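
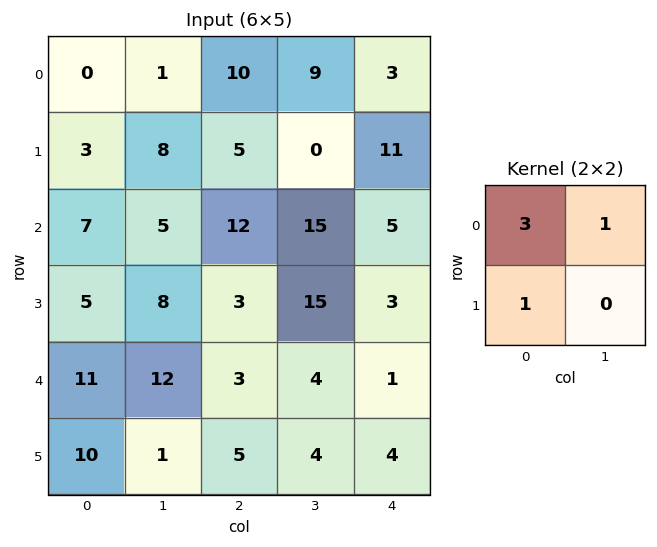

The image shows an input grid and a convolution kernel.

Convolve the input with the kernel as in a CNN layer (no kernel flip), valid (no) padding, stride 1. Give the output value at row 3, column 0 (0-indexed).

The receptive field on the input at this output position is [5 8 / 11 12]. Elementwise product with the kernel and sum: 5·3 + 8·1 + 11·1.

34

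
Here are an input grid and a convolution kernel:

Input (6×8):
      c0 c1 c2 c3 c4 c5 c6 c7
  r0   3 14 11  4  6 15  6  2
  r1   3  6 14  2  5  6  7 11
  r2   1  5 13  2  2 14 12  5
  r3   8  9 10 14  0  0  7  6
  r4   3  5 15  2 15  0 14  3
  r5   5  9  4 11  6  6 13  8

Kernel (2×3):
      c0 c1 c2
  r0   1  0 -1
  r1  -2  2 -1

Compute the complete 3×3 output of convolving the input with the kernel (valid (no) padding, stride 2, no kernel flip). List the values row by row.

Output[0,0]: The receptive field on the input at this output position is [3 14 11 / 3 6 14]. Elementwise product with the kernel and sum: 3·1 + 11·-1 + 3·-2 + 6·2 + 14·-1.
Output[0,1]: The receptive field on the input at this output position is [11 4 6 / 14 2 5]. Elementwise product with the kernel and sum: 11·1 + 6·-1 + 14·-2 + 2·2 + 5·-1.

-16 -24 -5
-20 19 -17
-8 8 -12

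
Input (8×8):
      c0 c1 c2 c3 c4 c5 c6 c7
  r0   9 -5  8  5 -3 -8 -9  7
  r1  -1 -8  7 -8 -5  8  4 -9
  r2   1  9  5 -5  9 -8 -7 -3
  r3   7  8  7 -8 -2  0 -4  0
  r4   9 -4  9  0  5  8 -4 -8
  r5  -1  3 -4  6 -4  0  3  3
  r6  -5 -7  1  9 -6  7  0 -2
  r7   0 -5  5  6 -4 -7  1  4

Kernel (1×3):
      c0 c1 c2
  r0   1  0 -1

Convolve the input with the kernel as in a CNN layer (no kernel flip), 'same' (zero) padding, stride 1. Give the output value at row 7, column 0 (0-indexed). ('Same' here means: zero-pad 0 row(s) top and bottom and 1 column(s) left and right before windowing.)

The receptive field on the zero-padded input at this output position is [0 0 -5]. Elementwise product with the kernel and sum: 0·1 + -5·-1.

5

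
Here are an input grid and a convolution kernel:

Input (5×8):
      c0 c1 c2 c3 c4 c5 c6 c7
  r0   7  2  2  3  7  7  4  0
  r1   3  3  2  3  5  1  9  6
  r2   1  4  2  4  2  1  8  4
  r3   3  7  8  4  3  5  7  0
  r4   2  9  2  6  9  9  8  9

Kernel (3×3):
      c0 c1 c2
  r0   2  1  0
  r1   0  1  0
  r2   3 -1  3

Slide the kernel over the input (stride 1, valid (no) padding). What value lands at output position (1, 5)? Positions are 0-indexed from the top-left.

27

The receptive field on the input at this output position is [1 9 6 / 1 8 4 / 5 7 0]. Elementwise product with the kernel and sum: 1·2 + 9·1 + 8·1 + 5·3 + 7·-1 + 0·3.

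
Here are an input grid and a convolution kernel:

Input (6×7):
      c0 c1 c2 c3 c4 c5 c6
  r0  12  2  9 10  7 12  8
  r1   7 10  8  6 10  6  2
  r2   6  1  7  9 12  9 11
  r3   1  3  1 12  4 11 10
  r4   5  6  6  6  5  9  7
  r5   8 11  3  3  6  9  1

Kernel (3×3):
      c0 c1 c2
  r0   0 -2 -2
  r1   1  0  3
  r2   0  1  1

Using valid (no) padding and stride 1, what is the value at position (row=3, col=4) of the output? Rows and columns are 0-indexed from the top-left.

The receptive field on the input at this output position is [4 11 10 / 5 9 7 / 6 9 1]. Elementwise product with the kernel and sum: 11·-2 + 10·-2 + 5·1 + 7·3 + 9·1 + 1·1.

-6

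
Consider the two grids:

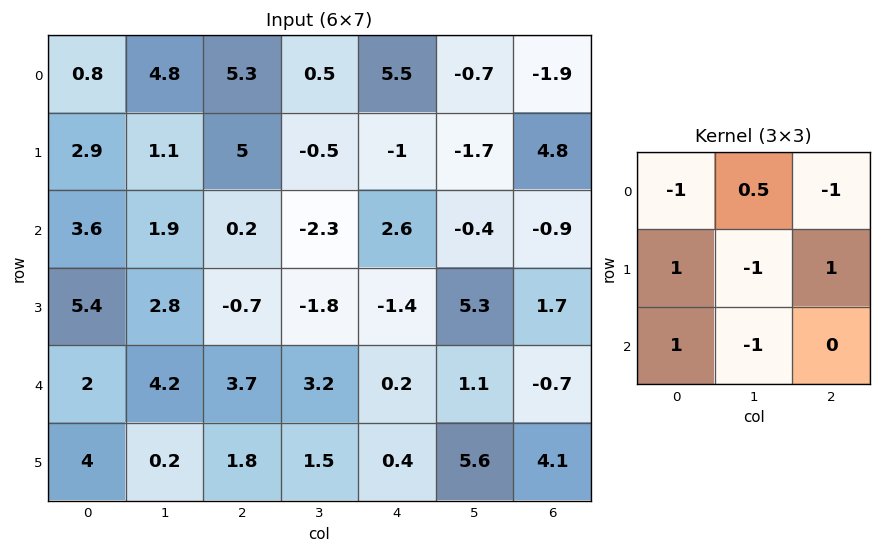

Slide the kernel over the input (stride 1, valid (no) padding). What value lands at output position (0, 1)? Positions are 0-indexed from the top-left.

-5.35

The receptive field on the input at this output position is [4.8 5.3 0.5 / 1.1 5 -0.5 / 1.9 0.2 -2.3]. Elementwise product with the kernel and sum: 4.8·-1 + 5.3·0.5 + 0.5·-1 + 1.1·1 + 5·-1 + -0.5·1 + 1.9·1 + 0.2·-1.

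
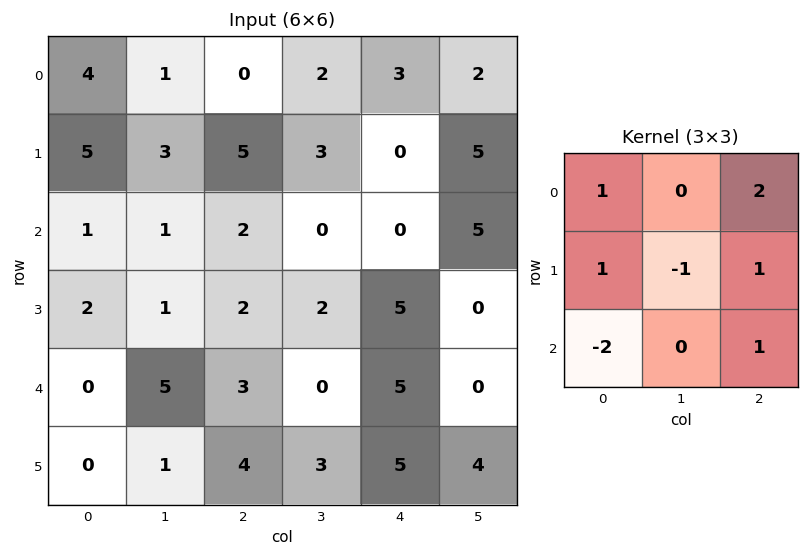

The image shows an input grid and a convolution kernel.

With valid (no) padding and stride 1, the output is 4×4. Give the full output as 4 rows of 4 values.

Output[0,0]: The receptive field on the input at this output position is [4 1 0 / 5 3 5 / 1 1 2]. Elementwise product with the kernel and sum: 4·1 + 0·2 + 5·1 + 3·-1 + 5·1 + 1·-2 + 2·1.
Output[0,1]: The receptive field on the input at this output position is [1 0 2 / 3 5 3 / 1 2 0]. Elementwise product with the kernel and sum: 1·1 + 2·2 + 3·1 + 5·-1 + 3·1 + 1·-2 + 0·1.

11 4 4 19
15 8 8 14
11 -8 6 7
8 8 17 -5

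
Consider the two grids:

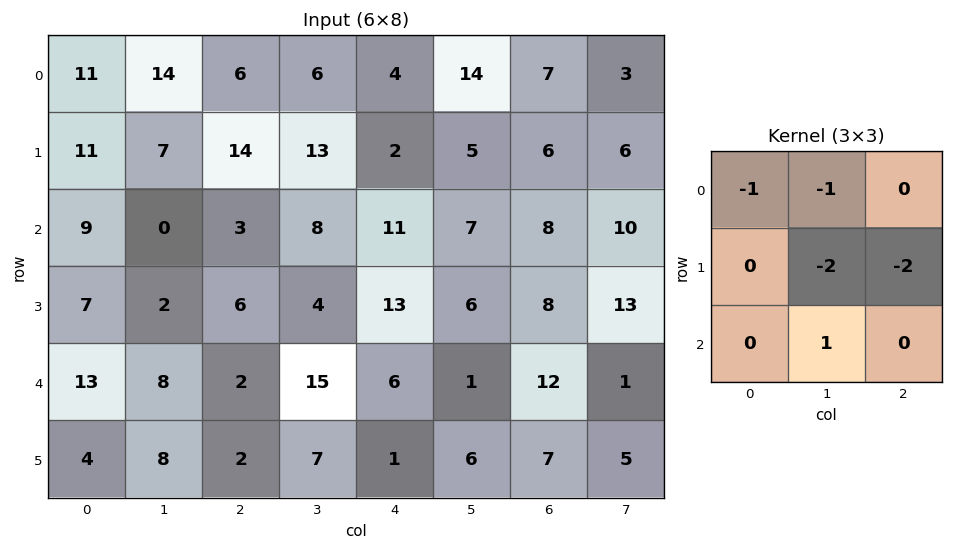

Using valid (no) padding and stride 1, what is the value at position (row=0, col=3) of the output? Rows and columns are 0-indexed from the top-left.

The receptive field on the input at this output position is [6 4 14 / 13 2 5 / 8 11 7]. Elementwise product with the kernel and sum: 6·-1 + 4·-1 + 2·-2 + 5·-2 + 11·1.

-13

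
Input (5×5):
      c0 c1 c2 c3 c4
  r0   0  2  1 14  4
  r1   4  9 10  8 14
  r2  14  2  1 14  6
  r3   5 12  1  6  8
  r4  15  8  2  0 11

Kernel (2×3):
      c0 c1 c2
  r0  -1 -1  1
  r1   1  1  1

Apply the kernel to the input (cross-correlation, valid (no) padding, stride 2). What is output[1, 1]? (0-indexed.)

The receptive field on the input at this output position is [1 14 6 / 1 6 8]. Elementwise product with the kernel and sum: 1·-1 + 14·-1 + 6·1 + 1·1 + 6·1 + 8·1.

6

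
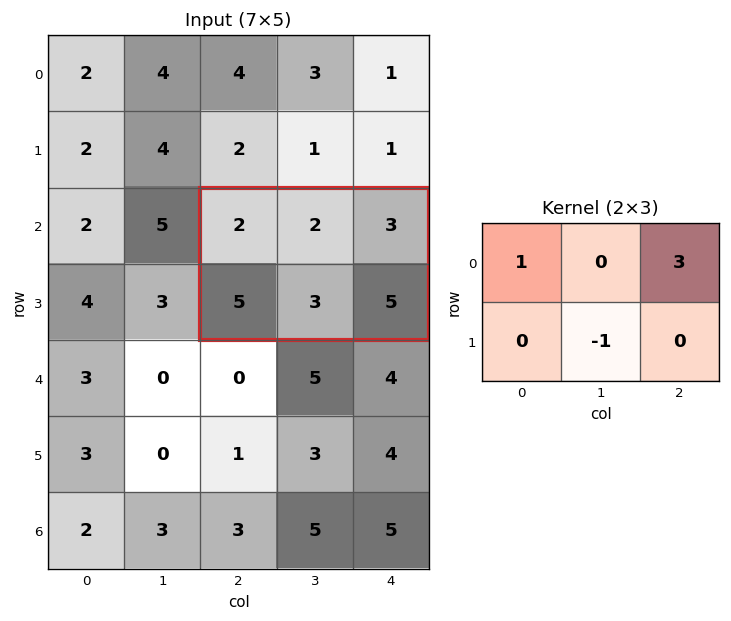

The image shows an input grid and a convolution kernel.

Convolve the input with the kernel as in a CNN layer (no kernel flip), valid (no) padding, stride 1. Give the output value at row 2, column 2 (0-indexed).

8

The receptive field on the input at this output position is [2 2 3 / 5 3 5]. Elementwise product with the kernel and sum: 2·1 + 3·3 + 3·-1.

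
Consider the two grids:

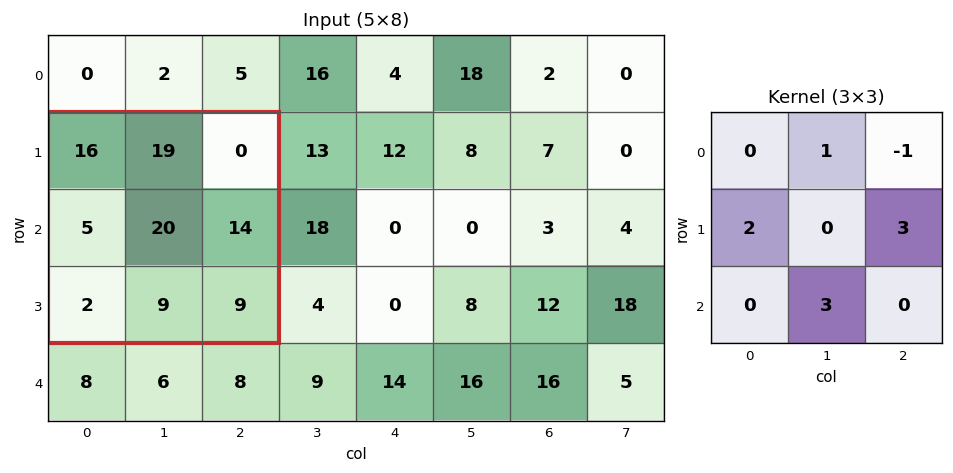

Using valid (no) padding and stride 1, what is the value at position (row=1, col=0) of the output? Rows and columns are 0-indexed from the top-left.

The receptive field on the input at this output position is [16 19 0 / 5 20 14 / 2 9 9]. Elementwise product with the kernel and sum: 19·1 + 0·-1 + 5·2 + 14·3 + 9·3.

98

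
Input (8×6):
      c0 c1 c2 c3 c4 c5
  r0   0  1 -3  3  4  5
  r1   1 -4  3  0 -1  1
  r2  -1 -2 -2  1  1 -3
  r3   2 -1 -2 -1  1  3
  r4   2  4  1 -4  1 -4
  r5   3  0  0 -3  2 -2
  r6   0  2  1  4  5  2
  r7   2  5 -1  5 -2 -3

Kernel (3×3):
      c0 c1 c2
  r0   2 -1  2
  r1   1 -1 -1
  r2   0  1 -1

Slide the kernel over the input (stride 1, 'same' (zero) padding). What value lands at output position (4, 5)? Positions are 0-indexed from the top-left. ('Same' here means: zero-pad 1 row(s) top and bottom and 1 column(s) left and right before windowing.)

2

The receptive field on the zero-padded input at this output position is [1 3 0 / 1 -4 0 / 2 -2 0]. Elementwise product with the kernel and sum: 1·2 + 3·-1 + 0·2 + 1·1 + -4·-1 + 0·-1 + -2·1 + 0·-1.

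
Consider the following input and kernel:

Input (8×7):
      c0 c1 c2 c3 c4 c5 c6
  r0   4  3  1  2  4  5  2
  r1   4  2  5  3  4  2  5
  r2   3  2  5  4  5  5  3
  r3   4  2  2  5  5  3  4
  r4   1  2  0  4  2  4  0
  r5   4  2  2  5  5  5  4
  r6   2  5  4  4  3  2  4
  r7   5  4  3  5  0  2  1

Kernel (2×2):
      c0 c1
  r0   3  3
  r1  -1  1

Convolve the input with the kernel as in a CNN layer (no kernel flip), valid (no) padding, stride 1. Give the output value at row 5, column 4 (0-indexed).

29

The receptive field on the input at this output position is [5 5 / 3 2]. Elementwise product with the kernel and sum: 5·3 + 5·3 + 3·-1 + 2·1.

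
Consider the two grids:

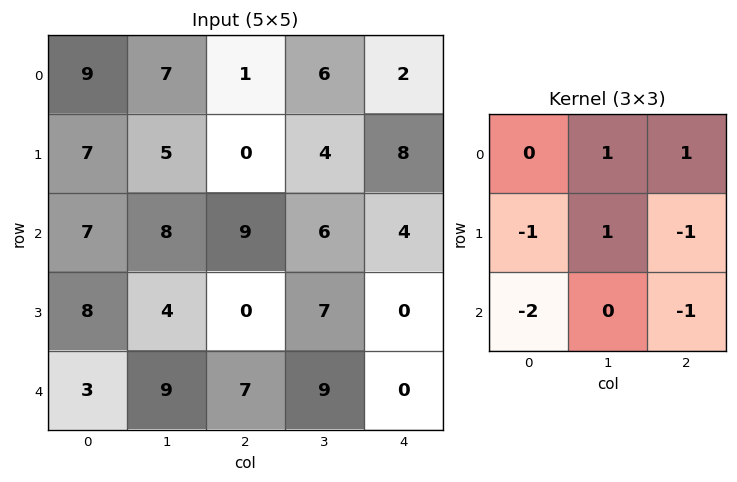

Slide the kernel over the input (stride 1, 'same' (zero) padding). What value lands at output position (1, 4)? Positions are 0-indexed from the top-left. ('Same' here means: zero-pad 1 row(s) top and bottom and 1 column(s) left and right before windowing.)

The receptive field on the zero-padded input at this output position is [6 2 0 / 4 8 0 / 6 4 0]. Elementwise product with the kernel and sum: 2·1 + 0·1 + 4·-1 + 8·1 + 0·-1 + 6·-2 + 0·-1.

-6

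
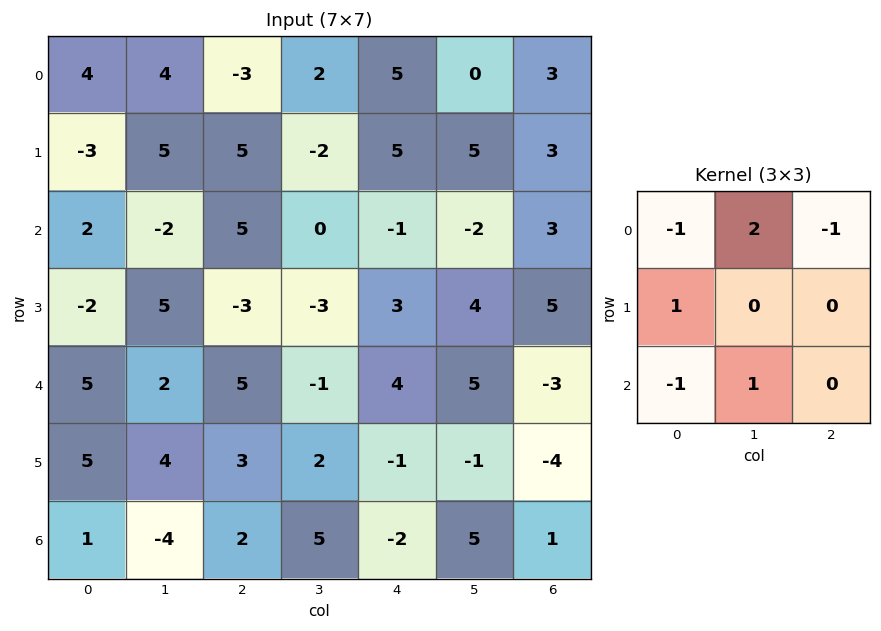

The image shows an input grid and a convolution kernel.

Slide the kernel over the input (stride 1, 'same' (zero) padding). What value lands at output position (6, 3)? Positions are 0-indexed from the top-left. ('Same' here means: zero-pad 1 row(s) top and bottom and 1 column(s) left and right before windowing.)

4

The receptive field on the zero-padded input at this output position is [3 2 -1 / 2 5 -2 / 0 0 0]. Elementwise product with the kernel and sum: 3·-1 + 2·2 + -1·-1 + 2·1 + 0·-1 + 0·1.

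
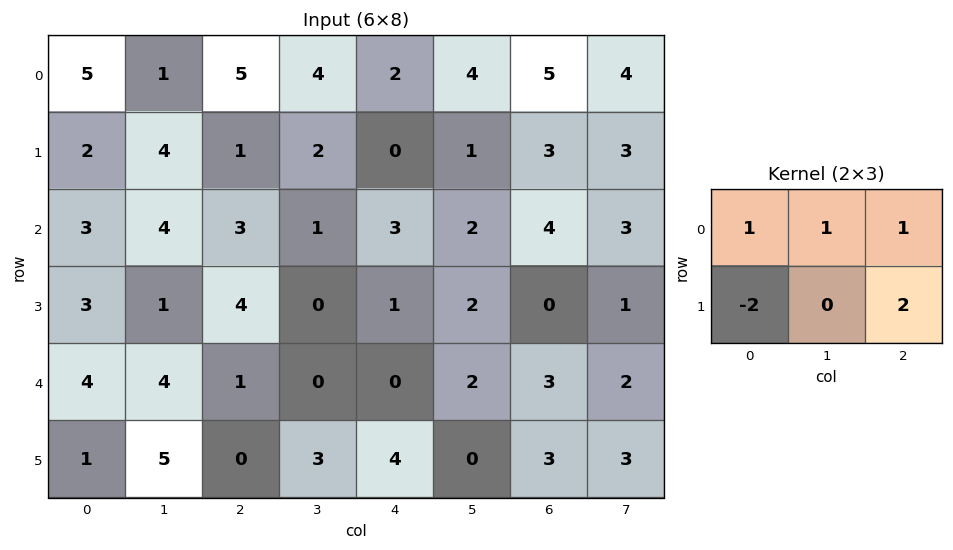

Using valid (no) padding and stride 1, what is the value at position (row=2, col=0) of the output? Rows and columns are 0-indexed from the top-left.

The receptive field on the input at this output position is [3 4 3 / 3 1 4]. Elementwise product with the kernel and sum: 3·1 + 4·1 + 3·1 + 3·-2 + 4·2.

12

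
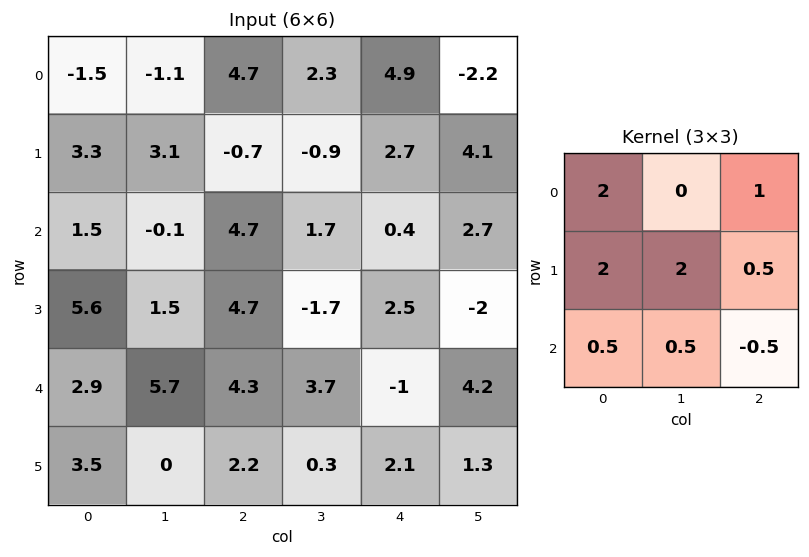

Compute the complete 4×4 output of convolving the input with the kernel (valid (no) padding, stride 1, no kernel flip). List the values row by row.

12.5 5.9 15.45 7.75
12.25 19.3 14.55 9.25
26.4 16.2 21.55 5.95
35.9 24.1 27.6 2.65

Output[0,0]: The receptive field on the input at this output position is [-1.5 -1.1 4.7 / 3.3 3.1 -0.7 / 1.5 -0.1 4.7]. Elementwise product with the kernel and sum: -1.5·2 + 4.7·1 + 3.3·2 + 3.1·2 + -0.7·0.5 + 1.5·0.5 + -0.1·0.5 + 4.7·-0.5.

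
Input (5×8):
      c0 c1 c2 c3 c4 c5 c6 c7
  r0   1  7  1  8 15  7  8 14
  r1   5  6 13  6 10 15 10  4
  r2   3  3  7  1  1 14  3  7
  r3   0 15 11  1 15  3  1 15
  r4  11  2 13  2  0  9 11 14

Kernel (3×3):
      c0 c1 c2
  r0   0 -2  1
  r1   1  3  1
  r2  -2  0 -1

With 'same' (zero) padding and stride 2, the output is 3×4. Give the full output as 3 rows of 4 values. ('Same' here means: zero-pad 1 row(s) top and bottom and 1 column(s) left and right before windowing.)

Output[0,0]: The receptive field on the zero-padded input at this output position is [0 0 0 / 0 1 7 / 0 5 6]. Elementwise product with the kernel and sum: 0·-2 + 0·1 + 0·1 + 1·3 + 7·1 + 0·-2 + 6·-1.

4 0 33 11
-7 -26 8 -7
50 22 -16 69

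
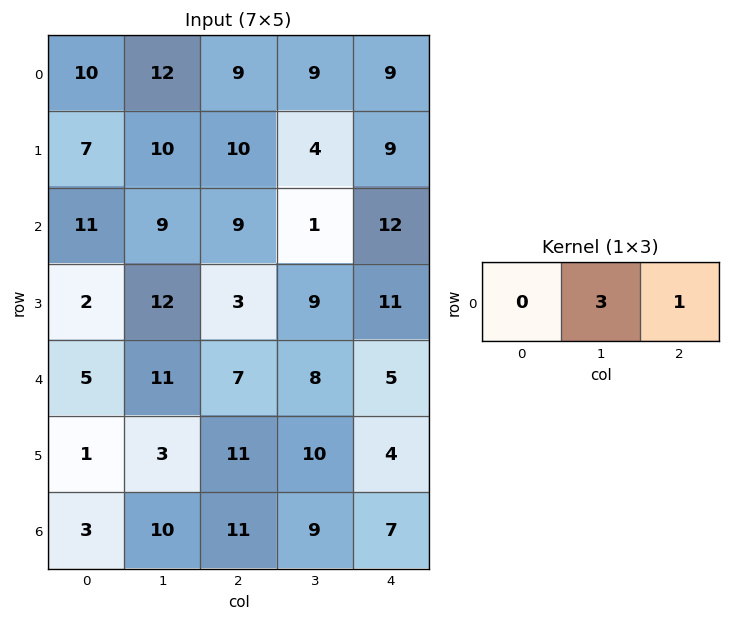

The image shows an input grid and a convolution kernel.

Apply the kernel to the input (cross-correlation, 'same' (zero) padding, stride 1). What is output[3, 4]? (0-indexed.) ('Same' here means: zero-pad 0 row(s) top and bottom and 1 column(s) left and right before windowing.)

33

The receptive field on the zero-padded input at this output position is [9 11 0]. Elementwise product with the kernel and sum: 11·3 + 0·1.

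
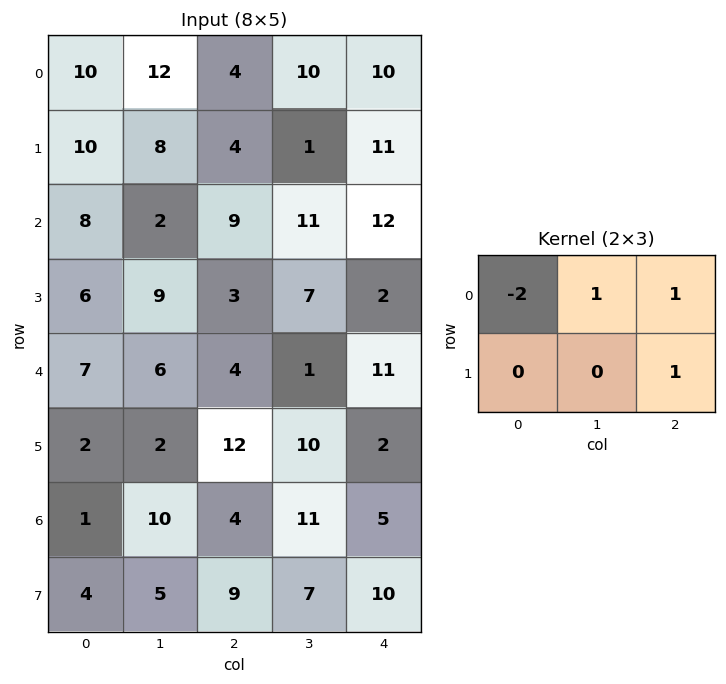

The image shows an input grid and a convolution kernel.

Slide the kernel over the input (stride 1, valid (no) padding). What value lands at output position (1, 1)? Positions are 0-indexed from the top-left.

0

The receptive field on the input at this output position is [8 4 1 / 2 9 11]. Elementwise product with the kernel and sum: 8·-2 + 4·1 + 1·1 + 11·1.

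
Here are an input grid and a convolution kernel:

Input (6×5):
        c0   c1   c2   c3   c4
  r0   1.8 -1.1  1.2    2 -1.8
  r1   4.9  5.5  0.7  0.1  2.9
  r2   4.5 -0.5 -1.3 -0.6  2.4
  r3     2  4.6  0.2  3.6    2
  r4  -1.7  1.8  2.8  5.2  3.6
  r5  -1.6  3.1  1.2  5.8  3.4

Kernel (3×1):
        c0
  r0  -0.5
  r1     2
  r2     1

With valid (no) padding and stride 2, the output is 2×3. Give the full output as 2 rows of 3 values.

13.4 -0.5 9.1
0.05 3.85 6.4

Output[0,0]: The receptive field on the input at this output position is [1.8 / 4.9 / 4.5]. Elementwise product with the kernel and sum: 1.8·-0.5 + 4.9·2 + 4.5·1.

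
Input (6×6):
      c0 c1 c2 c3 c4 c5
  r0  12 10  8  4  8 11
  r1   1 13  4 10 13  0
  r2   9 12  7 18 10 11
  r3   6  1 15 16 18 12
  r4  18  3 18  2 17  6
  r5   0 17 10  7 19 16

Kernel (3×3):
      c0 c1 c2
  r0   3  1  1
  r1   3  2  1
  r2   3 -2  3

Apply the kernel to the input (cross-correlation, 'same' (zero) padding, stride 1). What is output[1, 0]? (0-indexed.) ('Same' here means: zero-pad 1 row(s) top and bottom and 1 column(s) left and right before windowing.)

The receptive field on the zero-padded input at this output position is [0 12 10 / 0 1 13 / 0 9 12]. Elementwise product with the kernel and sum: 0·3 + 12·1 + 10·1 + 0·3 + 1·2 + 13·1 + 0·3 + 9·-2 + 12·3.

55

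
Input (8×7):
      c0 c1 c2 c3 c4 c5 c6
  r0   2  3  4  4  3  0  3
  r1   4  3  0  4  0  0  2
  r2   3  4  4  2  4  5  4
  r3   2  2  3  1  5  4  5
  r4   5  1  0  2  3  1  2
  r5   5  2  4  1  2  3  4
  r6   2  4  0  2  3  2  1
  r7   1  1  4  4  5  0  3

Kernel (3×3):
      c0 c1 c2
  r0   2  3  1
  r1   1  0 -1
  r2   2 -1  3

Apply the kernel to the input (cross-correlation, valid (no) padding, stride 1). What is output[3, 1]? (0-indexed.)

16

The receptive field on the input at this output position is [2 3 1 / 1 0 2 / 2 4 1]. Elementwise product with the kernel and sum: 2·2 + 3·3 + 1·1 + 1·1 + 2·-1 + 2·2 + 4·-1 + 1·3.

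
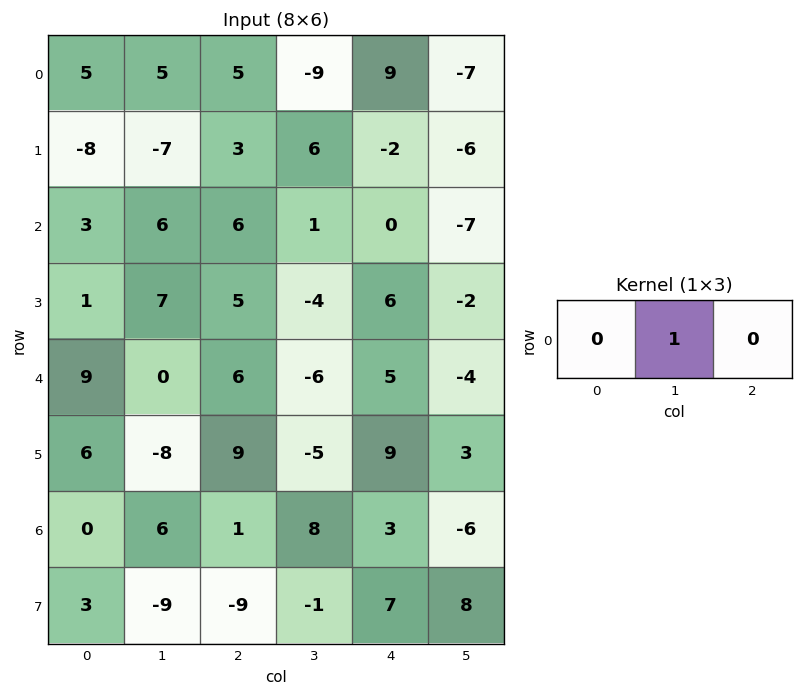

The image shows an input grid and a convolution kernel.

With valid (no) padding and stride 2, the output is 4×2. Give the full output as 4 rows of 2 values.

Output[0,0]: The receptive field on the input at this output position is [5 5 5]. Elementwise product with the kernel and sum: 5·1.

5 -9
6 1
0 -6
6 8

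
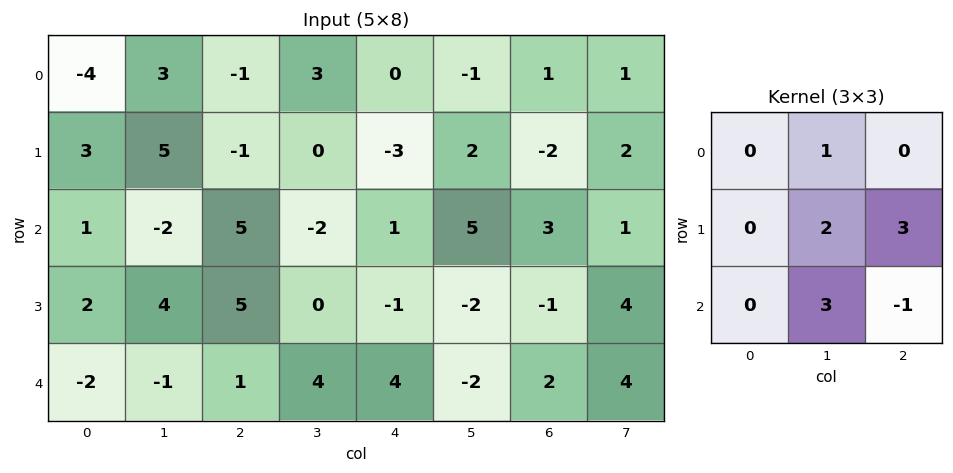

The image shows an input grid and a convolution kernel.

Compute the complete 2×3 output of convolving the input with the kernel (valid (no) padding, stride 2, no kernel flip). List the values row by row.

Output[0,0]: The receptive field on the input at this output position is [-4 3 -1 / 3 5 -1 / 1 -2 5]. Elementwise product with the kernel and sum: 3·1 + 5·2 + -1·3 + -2·3 + 5·-1.

-1 -13 9
17 3 -10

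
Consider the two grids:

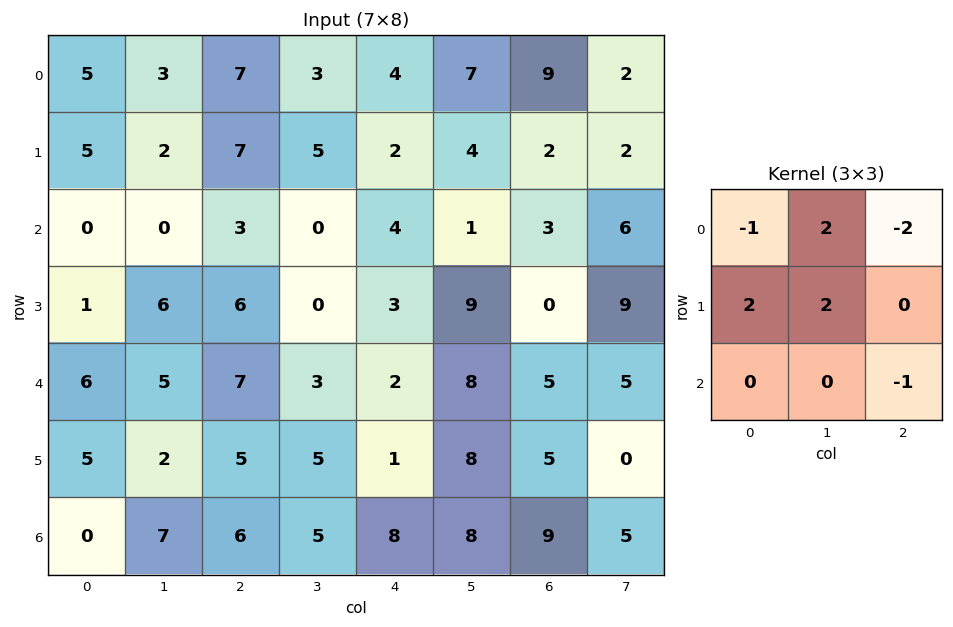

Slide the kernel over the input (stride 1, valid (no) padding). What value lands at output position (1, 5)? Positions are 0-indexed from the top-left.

The receptive field on the input at this output position is [4 2 2 / 1 3 6 / 9 0 9]. Elementwise product with the kernel and sum: 4·-1 + 2·2 + 2·-2 + 1·2 + 3·2 + 9·-1.

-5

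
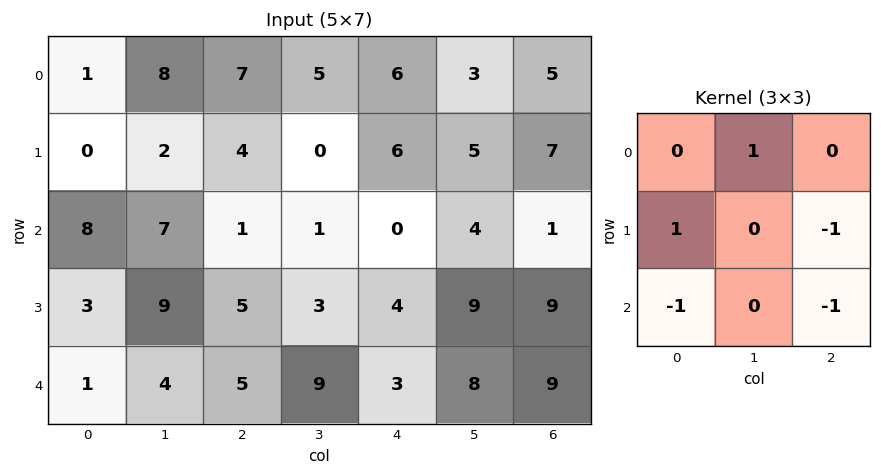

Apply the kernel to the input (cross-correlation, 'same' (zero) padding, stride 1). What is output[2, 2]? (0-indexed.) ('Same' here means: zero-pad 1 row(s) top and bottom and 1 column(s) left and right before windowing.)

-2

The receptive field on the zero-padded input at this output position is [2 4 0 / 7 1 1 / 9 5 3]. Elementwise product with the kernel and sum: 4·1 + 7·1 + 1·-1 + 9·-1 + 3·-1.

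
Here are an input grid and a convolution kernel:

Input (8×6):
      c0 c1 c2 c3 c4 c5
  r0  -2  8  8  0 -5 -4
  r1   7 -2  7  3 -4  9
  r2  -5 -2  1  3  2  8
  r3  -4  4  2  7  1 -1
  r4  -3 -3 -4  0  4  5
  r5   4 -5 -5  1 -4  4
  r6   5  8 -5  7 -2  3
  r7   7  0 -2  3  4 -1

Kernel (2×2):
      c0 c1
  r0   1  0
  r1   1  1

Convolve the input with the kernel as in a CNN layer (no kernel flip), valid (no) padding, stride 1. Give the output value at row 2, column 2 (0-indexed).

The receptive field on the input at this output position is [1 3 / 2 7]. Elementwise product with the kernel and sum: 1·1 + 2·1 + 7·1.

10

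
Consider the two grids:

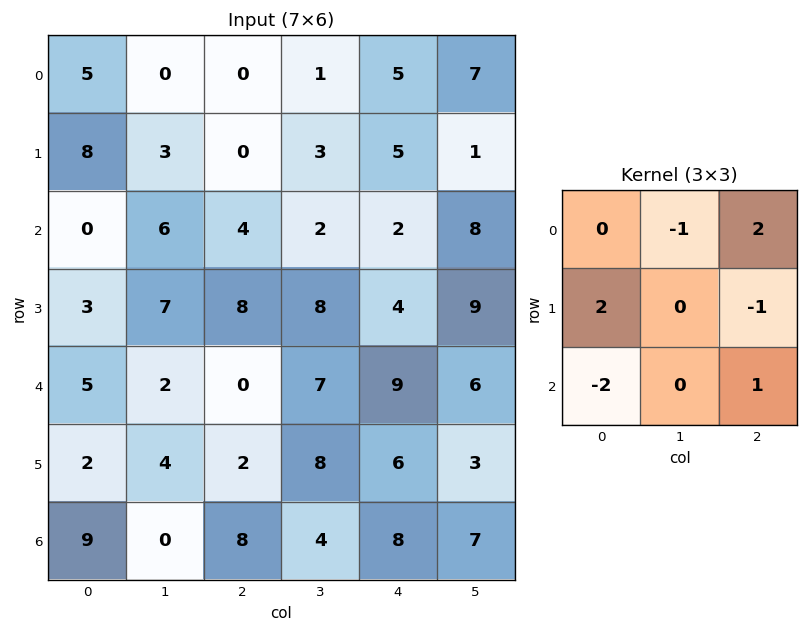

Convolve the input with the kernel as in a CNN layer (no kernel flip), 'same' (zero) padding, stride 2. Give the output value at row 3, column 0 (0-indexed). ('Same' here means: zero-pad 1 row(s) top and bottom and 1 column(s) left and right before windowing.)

The receptive field on the zero-padded input at this output position is [0 2 4 / 0 9 0 / 0 0 0]. Elementwise product with the kernel and sum: 2·-1 + 4·2 + 0·2 + 0·-1 + 0·-2 + 0·1.

6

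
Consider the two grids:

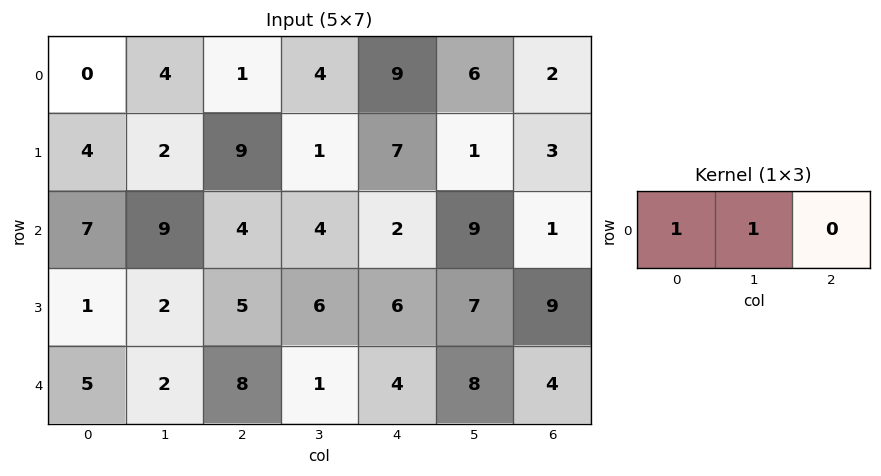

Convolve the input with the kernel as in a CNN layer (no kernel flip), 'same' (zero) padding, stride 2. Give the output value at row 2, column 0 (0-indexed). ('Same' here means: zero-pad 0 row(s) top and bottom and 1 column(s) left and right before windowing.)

The receptive field on the zero-padded input at this output position is [0 5 2]. Elementwise product with the kernel and sum: 0·1 + 5·1.

5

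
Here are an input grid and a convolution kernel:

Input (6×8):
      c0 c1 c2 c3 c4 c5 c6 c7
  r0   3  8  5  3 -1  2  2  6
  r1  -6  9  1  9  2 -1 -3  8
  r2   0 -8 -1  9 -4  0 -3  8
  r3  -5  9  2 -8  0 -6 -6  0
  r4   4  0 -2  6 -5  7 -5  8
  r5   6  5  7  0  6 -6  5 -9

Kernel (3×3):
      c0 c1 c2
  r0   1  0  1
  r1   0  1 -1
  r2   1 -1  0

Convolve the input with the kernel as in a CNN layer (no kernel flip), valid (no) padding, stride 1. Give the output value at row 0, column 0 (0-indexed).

24

The receptive field on the input at this output position is [3 8 5 / -6 9 1 / 0 -8 -1]. Elementwise product with the kernel and sum: 3·1 + 5·1 + 9·1 + 1·-1 + 0·1 + -8·-1.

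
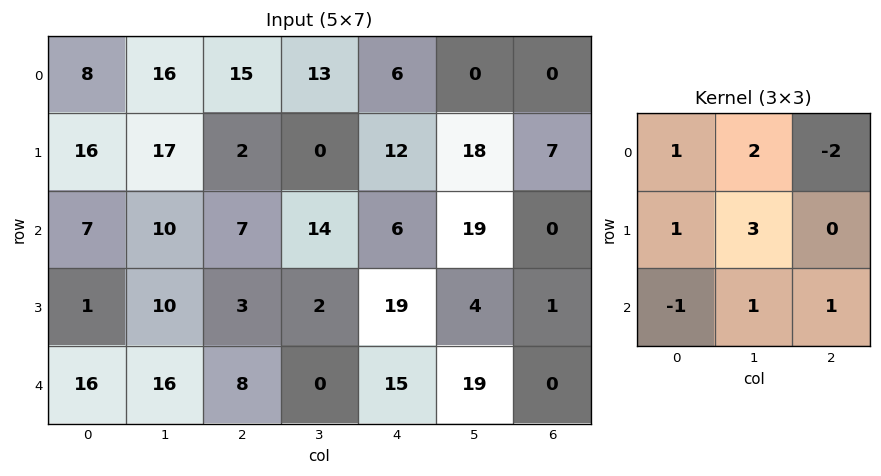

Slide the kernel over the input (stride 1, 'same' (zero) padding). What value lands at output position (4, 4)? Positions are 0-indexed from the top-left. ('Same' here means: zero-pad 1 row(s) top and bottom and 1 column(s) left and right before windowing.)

The receptive field on the zero-padded input at this output position is [2 19 4 / 0 15 19 / 0 0 0]. Elementwise product with the kernel and sum: 2·1 + 19·2 + 4·-2 + 0·1 + 15·3 + 0·-1 + 0·1 + 0·1.

77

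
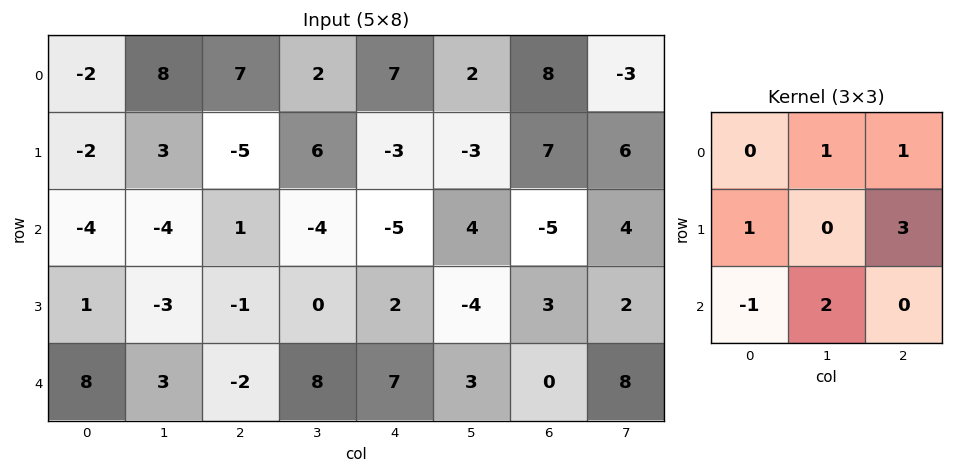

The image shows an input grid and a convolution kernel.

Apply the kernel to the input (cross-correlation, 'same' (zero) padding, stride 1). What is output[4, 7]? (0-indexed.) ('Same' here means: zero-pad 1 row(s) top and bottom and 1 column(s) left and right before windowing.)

2

The receptive field on the zero-padded input at this output position is [3 2 0 / 0 8 0 / 0 0 0]. Elementwise product with the kernel and sum: 2·1 + 0·1 + 0·1 + 0·3 + 0·-1 + 0·2.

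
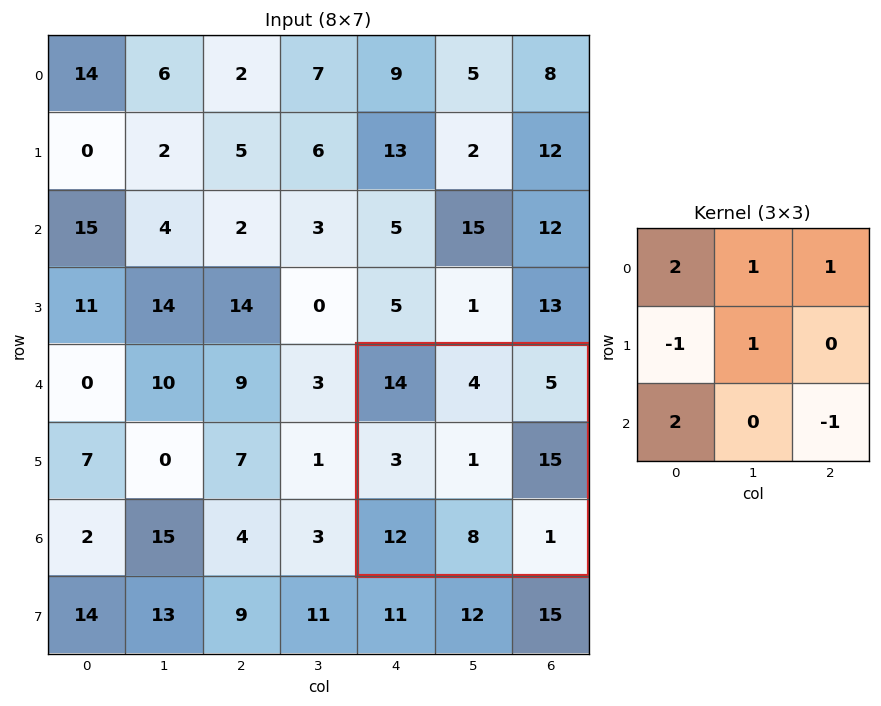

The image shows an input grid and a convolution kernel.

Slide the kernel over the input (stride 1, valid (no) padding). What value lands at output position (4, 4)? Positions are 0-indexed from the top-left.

58

The receptive field on the input at this output position is [14 4 5 / 3 1 15 / 12 8 1]. Elementwise product with the kernel and sum: 14·2 + 4·1 + 5·1 + 3·-1 + 1·1 + 12·2 + 1·-1.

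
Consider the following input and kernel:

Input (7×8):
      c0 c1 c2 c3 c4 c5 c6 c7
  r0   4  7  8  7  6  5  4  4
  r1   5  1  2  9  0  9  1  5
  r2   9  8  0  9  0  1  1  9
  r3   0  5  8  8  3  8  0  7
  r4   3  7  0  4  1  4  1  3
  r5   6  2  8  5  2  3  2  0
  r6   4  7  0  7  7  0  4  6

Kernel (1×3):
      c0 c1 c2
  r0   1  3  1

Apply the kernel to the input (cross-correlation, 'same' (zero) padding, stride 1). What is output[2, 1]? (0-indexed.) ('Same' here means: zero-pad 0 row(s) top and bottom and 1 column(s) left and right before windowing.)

33

The receptive field on the zero-padded input at this output position is [9 8 0]. Elementwise product with the kernel and sum: 9·1 + 8·3 + 0·1.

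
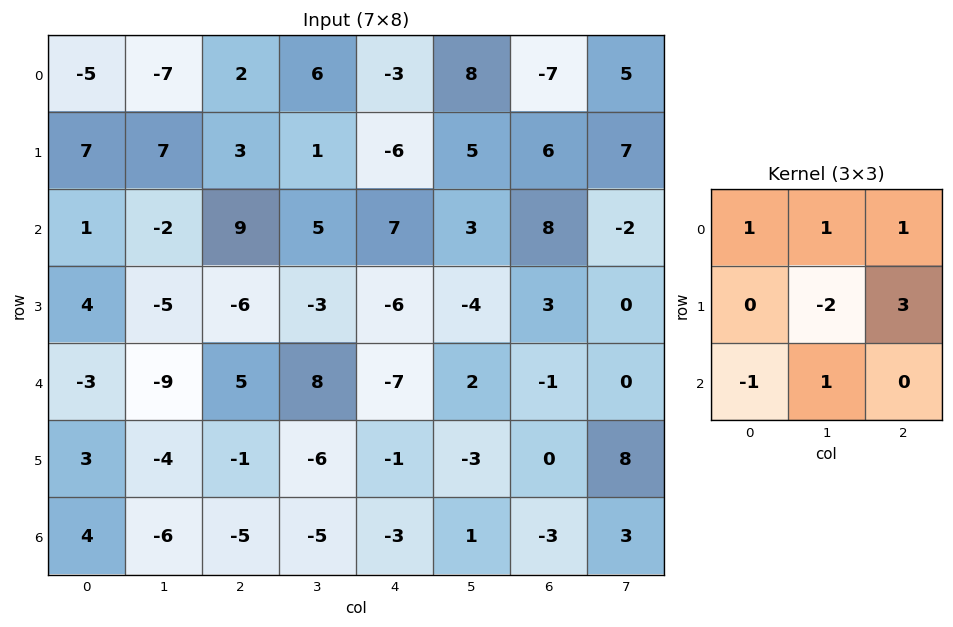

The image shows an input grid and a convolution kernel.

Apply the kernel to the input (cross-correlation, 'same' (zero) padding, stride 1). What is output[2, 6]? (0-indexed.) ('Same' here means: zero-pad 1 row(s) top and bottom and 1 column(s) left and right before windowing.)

The receptive field on the zero-padded input at this output position is [5 6 7 / 3 8 -2 / -4 3 0]. Elementwise product with the kernel and sum: 5·1 + 6·1 + 7·1 + 8·-2 + -2·3 + -4·-1 + 3·1.

3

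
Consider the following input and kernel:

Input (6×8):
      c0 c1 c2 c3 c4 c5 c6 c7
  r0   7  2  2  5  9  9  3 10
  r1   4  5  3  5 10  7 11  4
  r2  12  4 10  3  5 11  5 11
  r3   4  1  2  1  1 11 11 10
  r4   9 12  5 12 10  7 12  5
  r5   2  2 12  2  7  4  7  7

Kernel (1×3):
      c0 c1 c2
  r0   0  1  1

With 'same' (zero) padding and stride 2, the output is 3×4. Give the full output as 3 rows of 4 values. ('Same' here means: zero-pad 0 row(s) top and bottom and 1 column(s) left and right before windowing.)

9 7 18 13
16 13 16 16
21 17 17 17

Output[0,0]: The receptive field on the zero-padded input at this output position is [0 7 2]. Elementwise product with the kernel and sum: 7·1 + 2·1.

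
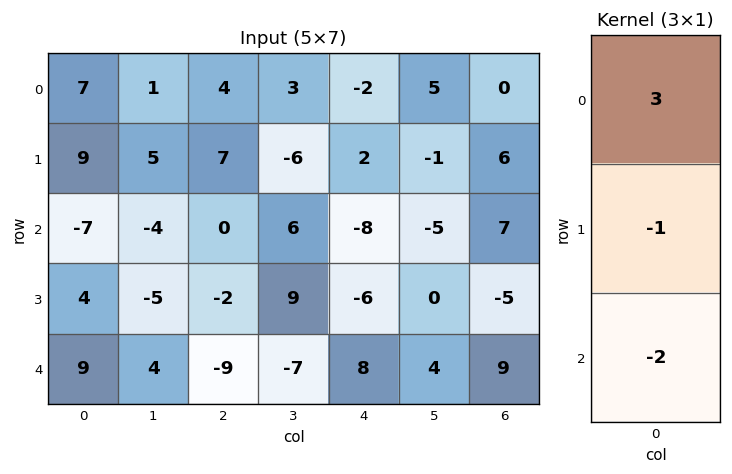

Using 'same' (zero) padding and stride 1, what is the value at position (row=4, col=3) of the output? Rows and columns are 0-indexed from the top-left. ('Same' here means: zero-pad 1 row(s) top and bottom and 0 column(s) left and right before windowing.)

The receptive field on the zero-padded input at this output position is [9 / -7 / 0]. Elementwise product with the kernel and sum: 9·3 + -7·-1 + 0·-2.

34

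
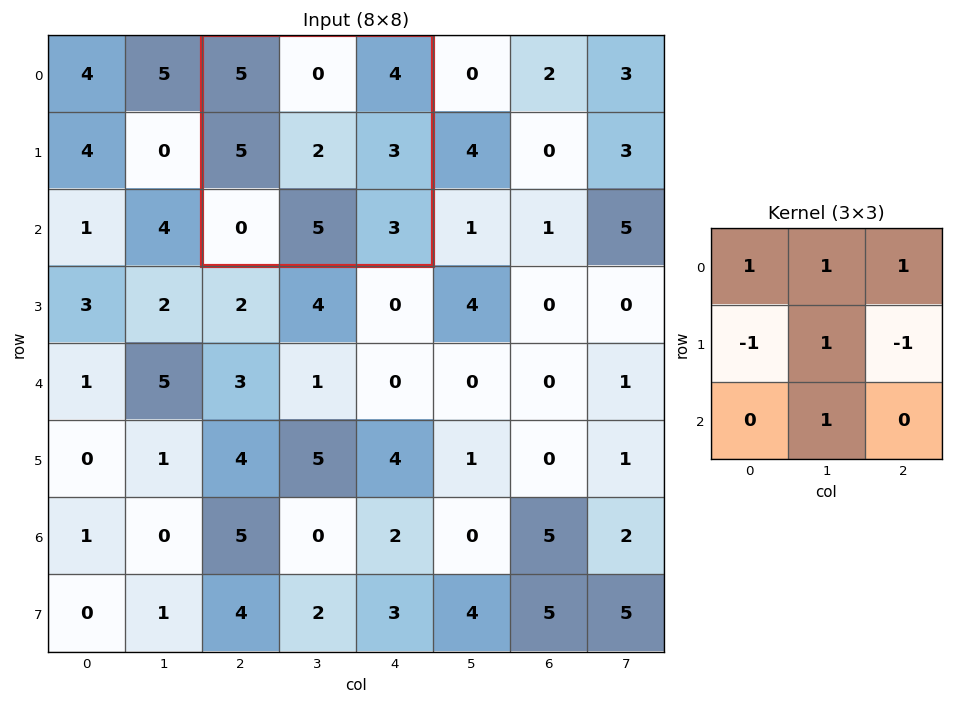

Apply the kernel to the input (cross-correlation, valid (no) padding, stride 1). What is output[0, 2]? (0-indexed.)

The receptive field on the input at this output position is [5 0 4 / 5 2 3 / 0 5 3]. Elementwise product with the kernel and sum: 5·1 + 0·1 + 4·1 + 5·-1 + 2·1 + 3·-1 + 5·1.

8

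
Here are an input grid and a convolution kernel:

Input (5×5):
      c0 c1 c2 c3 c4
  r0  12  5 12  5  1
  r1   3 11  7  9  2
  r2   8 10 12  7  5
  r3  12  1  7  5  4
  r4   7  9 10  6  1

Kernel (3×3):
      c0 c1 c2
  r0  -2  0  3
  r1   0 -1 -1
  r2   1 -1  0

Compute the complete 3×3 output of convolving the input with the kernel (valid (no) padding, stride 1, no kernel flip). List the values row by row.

-8 -13 -27
4 -20 -18
10 -12 -14

Output[0,0]: The receptive field on the input at this output position is [12 5 12 / 3 11 7 / 8 10 12]. Elementwise product with the kernel and sum: 12·-2 + 12·3 + 11·-1 + 7·-1 + 8·1 + 10·-1.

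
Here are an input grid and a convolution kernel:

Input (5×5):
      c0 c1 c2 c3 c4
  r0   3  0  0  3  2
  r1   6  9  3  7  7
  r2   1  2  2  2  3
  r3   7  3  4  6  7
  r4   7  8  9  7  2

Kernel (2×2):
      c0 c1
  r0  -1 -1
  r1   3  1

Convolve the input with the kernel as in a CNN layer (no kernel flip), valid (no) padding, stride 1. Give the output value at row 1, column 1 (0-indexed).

-4

The receptive field on the input at this output position is [9 3 / 2 2]. Elementwise product with the kernel and sum: 9·-1 + 3·-1 + 2·3 + 2·1.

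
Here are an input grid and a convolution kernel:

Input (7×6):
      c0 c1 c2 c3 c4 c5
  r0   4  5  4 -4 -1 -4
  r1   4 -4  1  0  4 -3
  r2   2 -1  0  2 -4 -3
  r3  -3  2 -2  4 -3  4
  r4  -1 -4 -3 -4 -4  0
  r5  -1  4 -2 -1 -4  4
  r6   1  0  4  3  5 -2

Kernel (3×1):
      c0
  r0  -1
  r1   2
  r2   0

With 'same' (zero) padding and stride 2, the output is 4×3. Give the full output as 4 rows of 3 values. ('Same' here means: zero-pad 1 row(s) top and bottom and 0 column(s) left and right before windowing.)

Output[0,0]: The receptive field on the zero-padded input at this output position is [0 / 4 / 4]. Elementwise product with the kernel and sum: 0·-1 + 4·2.
Output[0,1]: The receptive field on the zero-padded input at this output position is [0 / 4 / 1]. Elementwise product with the kernel and sum: 0·-1 + 4·2.

8 8 -2
0 -1 -12
1 -4 -5
3 10 14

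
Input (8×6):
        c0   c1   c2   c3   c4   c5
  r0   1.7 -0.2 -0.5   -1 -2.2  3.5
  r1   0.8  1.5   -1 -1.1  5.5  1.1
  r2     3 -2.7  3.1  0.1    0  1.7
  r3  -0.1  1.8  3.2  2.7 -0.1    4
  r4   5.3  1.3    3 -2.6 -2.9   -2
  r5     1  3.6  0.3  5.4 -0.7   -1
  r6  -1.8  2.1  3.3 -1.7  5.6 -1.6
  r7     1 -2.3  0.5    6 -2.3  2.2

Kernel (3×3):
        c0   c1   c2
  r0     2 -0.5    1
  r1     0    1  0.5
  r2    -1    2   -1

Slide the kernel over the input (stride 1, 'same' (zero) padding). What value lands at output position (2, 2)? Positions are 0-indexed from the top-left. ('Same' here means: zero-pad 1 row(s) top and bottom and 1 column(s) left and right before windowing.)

7.45

The receptive field on the zero-padded input at this output position is [1.5 -1 -1.1 / -2.7 3.1 0.1 / 1.8 3.2 2.7]. Elementwise product with the kernel and sum: 1.5·2 + -1·-0.5 + -1.1·1 + 3.1·1 + 0.1·0.5 + 1.8·-1 + 3.2·2 + 2.7·-1.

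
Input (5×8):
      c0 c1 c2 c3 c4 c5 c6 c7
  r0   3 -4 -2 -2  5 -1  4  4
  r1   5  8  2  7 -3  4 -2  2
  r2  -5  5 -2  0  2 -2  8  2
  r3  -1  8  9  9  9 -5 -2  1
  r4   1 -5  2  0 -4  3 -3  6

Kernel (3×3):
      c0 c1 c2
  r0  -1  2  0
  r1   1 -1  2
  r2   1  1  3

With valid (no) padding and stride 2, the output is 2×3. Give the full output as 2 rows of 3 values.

-16 -9 6
26 10 -6

Output[0,0]: The receptive field on the input at this output position is [3 -4 -2 / 5 8 2 / -5 5 -2]. Elementwise product with the kernel and sum: 3·-1 + -4·2 + 5·1 + 8·-1 + 2·2 + -5·1 + 5·1 + -2·3.
Output[0,1]: The receptive field on the input at this output position is [-2 -2 5 / 2 7 -3 / -2 0 2]. Elementwise product with the kernel and sum: -2·-1 + -2·2 + 2·1 + 7·-1 + -3·2 + -2·1 + 0·1 + 2·3.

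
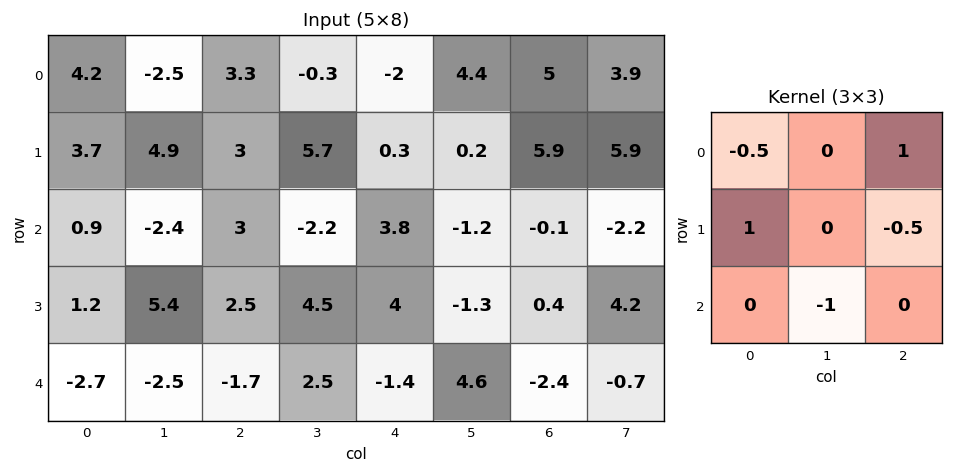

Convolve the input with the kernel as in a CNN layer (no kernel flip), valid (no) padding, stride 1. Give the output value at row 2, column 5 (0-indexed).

The receptive field on the input at this output position is [-1.2 -0.1 -2.2 / -1.3 0.4 4.2 / 4.6 -2.4 -0.7]. Elementwise product with the kernel and sum: -1.2·-0.5 + -2.2·1 + -1.3·1 + 4.2·-0.5 + -2.4·-1.

-2.6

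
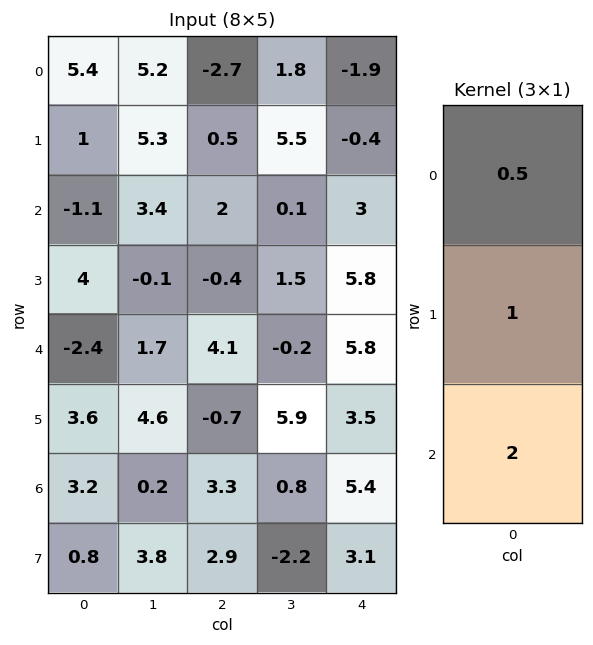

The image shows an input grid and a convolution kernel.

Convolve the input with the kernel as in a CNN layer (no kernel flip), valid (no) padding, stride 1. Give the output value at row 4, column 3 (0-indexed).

7.4

The receptive field on the input at this output position is [-0.2 / 5.9 / 0.8]. Elementwise product with the kernel and sum: -0.2·0.5 + 5.9·1 + 0.8·2.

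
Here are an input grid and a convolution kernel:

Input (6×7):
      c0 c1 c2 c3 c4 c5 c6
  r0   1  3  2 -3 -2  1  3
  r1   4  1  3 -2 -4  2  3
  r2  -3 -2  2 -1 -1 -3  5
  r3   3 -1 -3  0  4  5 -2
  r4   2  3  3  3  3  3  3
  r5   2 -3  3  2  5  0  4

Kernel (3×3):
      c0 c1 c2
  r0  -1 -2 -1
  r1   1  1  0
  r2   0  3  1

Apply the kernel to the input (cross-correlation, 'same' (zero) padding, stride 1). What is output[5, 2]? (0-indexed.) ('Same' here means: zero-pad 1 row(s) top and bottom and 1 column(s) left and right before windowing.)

-12

The receptive field on the zero-padded input at this output position is [3 3 3 / -3 3 2 / 0 0 0]. Elementwise product with the kernel and sum: 3·-1 + 3·-2 + 3·-1 + -3·1 + 3·1 + 0·3 + 0·1.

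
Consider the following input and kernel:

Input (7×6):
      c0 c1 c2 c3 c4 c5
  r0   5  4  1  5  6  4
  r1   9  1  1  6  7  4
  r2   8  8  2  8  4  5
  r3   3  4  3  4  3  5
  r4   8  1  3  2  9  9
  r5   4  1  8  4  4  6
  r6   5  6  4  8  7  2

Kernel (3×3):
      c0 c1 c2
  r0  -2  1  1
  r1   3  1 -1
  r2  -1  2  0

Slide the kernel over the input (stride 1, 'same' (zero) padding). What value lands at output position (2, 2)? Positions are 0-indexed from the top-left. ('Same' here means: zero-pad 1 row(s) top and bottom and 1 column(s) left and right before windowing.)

The receptive field on the zero-padded input at this output position is [1 1 6 / 8 2 8 / 4 3 4]. Elementwise product with the kernel and sum: 1·-2 + 1·1 + 6·1 + 8·3 + 2·1 + 8·-1 + 4·-1 + 3·2.

25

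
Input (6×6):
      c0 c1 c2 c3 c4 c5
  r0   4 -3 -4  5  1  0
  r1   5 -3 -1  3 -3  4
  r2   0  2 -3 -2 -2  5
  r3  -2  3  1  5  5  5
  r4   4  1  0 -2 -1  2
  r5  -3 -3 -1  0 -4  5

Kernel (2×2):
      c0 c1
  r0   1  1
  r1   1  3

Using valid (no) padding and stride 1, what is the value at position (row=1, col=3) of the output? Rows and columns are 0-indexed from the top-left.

The receptive field on the input at this output position is [3 -3 / -2 -2]. Elementwise product with the kernel and sum: 3·1 + -3·1 + -2·1 + -2·3.

-8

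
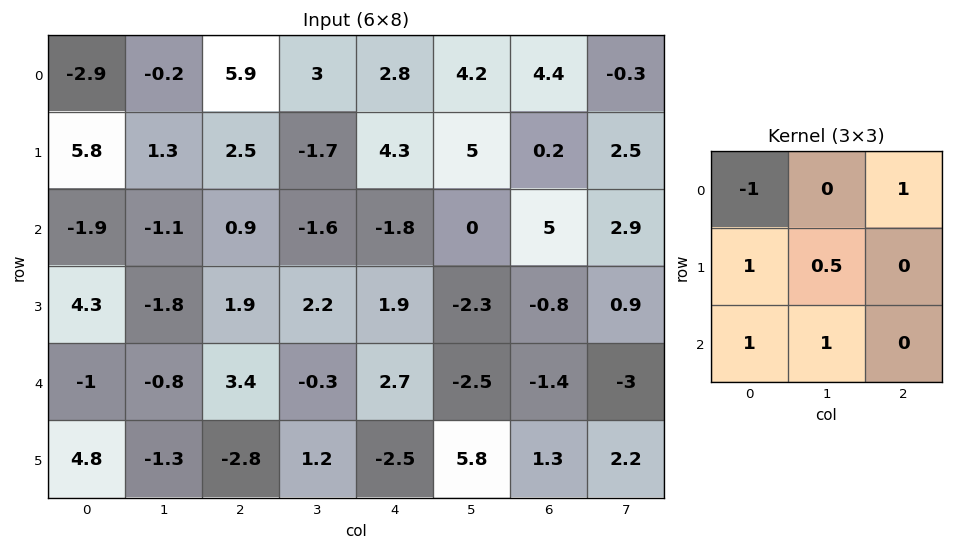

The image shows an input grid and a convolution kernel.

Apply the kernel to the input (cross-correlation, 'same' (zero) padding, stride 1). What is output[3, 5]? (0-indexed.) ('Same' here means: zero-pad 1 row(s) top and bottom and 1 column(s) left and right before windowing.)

7.75

The receptive field on the zero-padded input at this output position is [-1.8 0 5 / 1.9 -2.3 -0.8 / 2.7 -2.5 -1.4]. Elementwise product with the kernel and sum: -1.8·-1 + 5·1 + 1.9·1 + -2.3·0.5 + 2.7·1 + -2.5·1.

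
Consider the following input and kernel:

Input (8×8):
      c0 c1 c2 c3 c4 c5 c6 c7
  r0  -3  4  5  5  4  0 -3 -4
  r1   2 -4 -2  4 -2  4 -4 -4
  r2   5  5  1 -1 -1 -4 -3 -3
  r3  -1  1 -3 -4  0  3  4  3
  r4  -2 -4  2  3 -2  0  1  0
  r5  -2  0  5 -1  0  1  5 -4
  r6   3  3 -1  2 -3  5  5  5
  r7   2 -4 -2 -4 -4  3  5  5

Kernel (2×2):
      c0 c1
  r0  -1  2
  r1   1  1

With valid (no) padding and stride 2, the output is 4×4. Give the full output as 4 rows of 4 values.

Output[0,0]: The receptive field on the input at this output position is [-3 4 / 2 -4]. Elementwise product with the kernel and sum: -3·-1 + 4·2 + 2·1 + -4·1.

9 7 -2 -13
5 -10 -4 4
-8 8 3 0
1 -1 12 15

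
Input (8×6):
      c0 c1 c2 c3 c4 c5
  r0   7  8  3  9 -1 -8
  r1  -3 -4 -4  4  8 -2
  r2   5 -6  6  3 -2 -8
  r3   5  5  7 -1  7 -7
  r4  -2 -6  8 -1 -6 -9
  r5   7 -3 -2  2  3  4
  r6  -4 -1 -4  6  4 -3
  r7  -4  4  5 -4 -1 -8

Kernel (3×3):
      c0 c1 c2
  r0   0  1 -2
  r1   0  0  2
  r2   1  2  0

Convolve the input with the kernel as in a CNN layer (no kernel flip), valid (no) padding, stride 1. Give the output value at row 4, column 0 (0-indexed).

-32

The receptive field on the input at this output position is [-2 -6 8 / 7 -3 -2 / -4 -1 -4]. Elementwise product with the kernel and sum: -6·1 + 8·-2 + -2·2 + -4·1 + -1·2.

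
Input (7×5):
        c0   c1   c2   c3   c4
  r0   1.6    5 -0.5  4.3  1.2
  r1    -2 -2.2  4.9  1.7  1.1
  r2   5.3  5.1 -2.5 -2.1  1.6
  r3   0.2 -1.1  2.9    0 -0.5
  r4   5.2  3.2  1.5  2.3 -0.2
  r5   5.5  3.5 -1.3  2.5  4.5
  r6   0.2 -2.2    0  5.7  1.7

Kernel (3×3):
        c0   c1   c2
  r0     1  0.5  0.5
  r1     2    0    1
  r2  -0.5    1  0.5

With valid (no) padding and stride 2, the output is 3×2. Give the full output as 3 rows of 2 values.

Output[0,0]: The receptive field on the input at this output position is [1.6 5 -0.5 / -2 -2.2 4.9 / 5.3 5.1 -2.5]. Elementwise product with the kernel and sum: 1.6·1 + 5·0.5 + -0.5·0.5 + -2·2 + 4.9·1 + 5.3·-0.5 + 5.1·1 + -2.5·0.5.

5.95 13.1
11.25 4
14.95 11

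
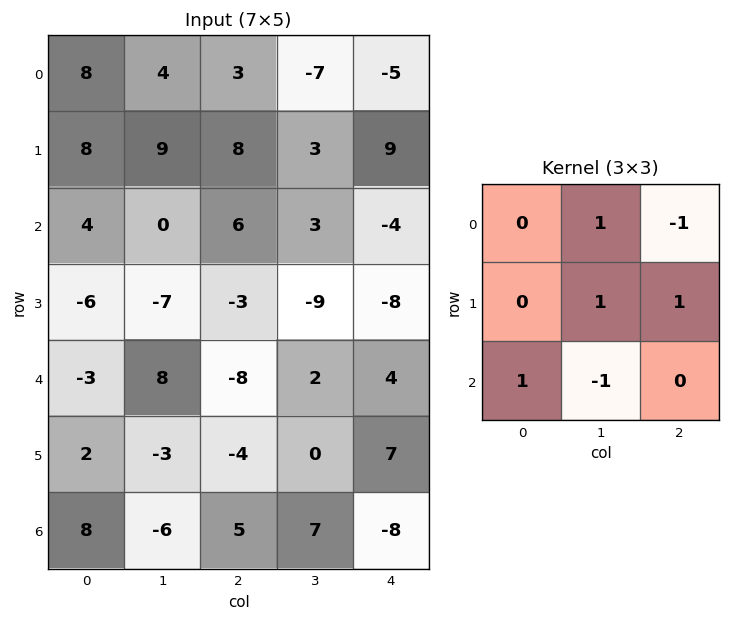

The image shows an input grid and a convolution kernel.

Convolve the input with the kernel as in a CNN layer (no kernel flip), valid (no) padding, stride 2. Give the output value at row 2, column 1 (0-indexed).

The receptive field on the input at this output position is [-8 2 4 / -4 0 7 / 5 7 -8]. Elementwise product with the kernel and sum: 2·1 + 4·-1 + 0·1 + 7·1 + 5·1 + 7·-1.

3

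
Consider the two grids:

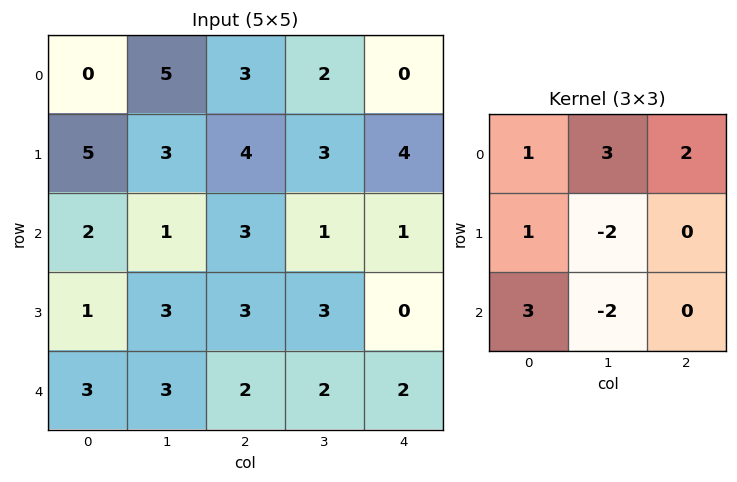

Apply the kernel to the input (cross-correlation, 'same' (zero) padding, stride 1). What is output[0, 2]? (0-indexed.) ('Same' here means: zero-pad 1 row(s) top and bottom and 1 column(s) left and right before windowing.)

The receptive field on the zero-padded input at this output position is [0 0 0 / 5 3 2 / 3 4 3]. Elementwise product with the kernel and sum: 0·1 + 0·3 + 0·2 + 5·1 + 3·-2 + 3·3 + 4·-2.

0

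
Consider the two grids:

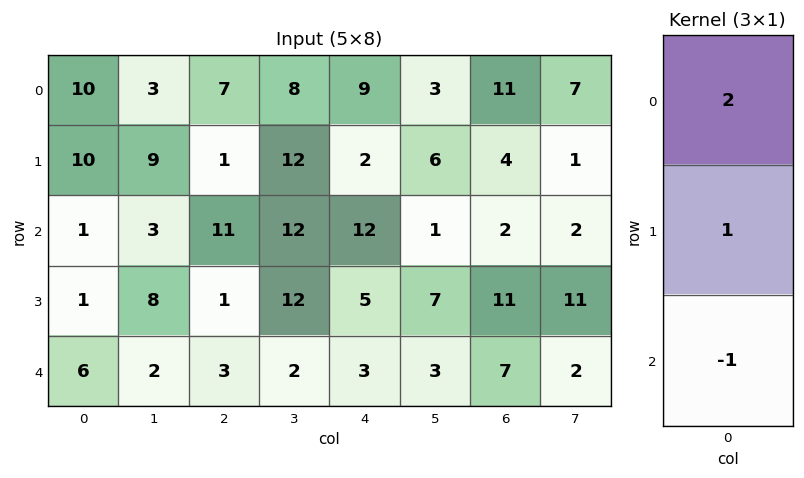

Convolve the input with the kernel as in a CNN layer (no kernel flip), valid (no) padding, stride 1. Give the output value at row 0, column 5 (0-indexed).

11

The receptive field on the input at this output position is [3 / 6 / 1]. Elementwise product with the kernel and sum: 3·2 + 6·1 + 1·-1.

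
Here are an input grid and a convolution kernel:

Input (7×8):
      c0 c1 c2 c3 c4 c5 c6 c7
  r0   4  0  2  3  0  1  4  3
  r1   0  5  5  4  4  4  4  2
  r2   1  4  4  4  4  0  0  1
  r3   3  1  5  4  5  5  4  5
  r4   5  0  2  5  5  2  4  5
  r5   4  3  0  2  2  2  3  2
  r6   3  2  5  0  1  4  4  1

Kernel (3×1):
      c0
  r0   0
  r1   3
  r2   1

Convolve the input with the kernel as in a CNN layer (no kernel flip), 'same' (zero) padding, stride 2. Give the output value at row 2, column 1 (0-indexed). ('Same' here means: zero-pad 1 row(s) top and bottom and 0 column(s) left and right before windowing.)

The receptive field on the zero-padded input at this output position is [5 / 2 / 0]. Elementwise product with the kernel and sum: 2·3 + 0·1.

6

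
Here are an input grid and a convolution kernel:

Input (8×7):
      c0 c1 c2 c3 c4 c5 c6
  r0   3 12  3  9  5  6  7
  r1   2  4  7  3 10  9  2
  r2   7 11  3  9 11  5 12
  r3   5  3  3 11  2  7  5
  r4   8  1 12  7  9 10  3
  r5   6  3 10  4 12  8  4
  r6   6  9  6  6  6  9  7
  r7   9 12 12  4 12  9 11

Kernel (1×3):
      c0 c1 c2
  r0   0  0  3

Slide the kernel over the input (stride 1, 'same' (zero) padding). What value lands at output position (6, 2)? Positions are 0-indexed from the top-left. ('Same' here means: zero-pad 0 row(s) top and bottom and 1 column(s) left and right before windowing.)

The receptive field on the zero-padded input at this output position is [9 6 6]. Elementwise product with the kernel and sum: 6·3.

18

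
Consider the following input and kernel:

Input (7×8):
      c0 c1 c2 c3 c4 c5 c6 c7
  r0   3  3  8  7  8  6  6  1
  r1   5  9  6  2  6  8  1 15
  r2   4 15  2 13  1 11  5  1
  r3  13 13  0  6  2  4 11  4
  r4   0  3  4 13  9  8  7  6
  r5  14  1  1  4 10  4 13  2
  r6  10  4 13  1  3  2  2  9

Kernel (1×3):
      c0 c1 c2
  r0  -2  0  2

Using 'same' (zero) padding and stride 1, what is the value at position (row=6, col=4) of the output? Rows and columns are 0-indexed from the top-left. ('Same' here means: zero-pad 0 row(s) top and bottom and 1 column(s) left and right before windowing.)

The receptive field on the zero-padded input at this output position is [1 3 2]. Elementwise product with the kernel and sum: 1·-2 + 2·2.

2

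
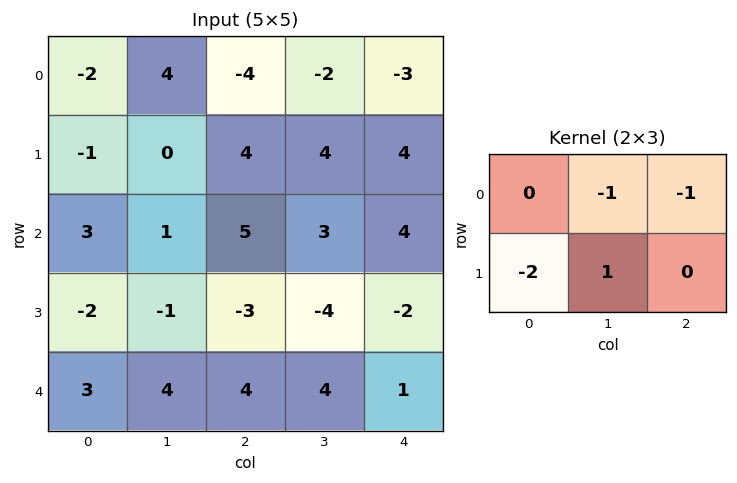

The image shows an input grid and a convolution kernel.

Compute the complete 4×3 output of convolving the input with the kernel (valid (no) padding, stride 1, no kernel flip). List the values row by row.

2 10 1
-9 -5 -15
-3 -9 -5
2 3 2

Output[0,0]: The receptive field on the input at this output position is [-2 4 -4 / -1 0 4]. Elementwise product with the kernel and sum: 4·-1 + -4·-1 + -1·-2 + 0·1.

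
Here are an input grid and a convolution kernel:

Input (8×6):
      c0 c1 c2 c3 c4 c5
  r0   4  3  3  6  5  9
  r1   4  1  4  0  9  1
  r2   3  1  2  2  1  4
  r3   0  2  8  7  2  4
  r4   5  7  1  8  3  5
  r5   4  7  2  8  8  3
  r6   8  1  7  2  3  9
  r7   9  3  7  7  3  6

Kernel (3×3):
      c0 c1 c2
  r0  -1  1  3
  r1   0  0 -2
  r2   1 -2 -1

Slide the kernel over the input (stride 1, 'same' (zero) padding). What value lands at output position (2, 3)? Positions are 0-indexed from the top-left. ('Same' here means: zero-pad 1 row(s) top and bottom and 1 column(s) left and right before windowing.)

13

The receptive field on the zero-padded input at this output position is [4 0 9 / 2 2 1 / 8 7 2]. Elementwise product with the kernel and sum: 4·-1 + 0·1 + 9·3 + 1·-2 + 8·1 + 7·-2 + 2·-1.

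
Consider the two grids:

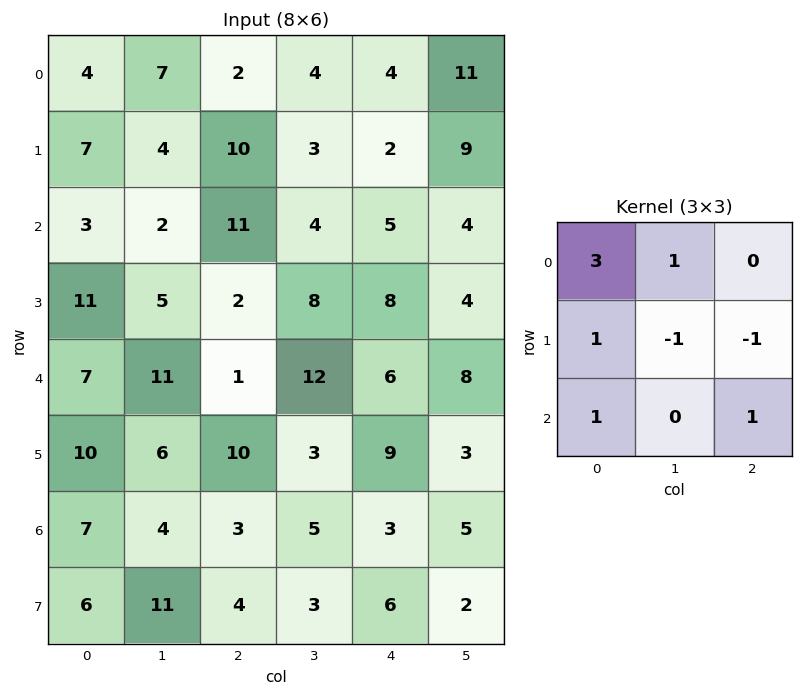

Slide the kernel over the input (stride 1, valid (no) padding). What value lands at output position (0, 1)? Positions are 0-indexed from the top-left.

The receptive field on the input at this output position is [7 2 4 / 4 10 3 / 2 11 4]. Elementwise product with the kernel and sum: 7·3 + 2·1 + 4·1 + 10·-1 + 3·-1 + 2·1 + 4·1.

20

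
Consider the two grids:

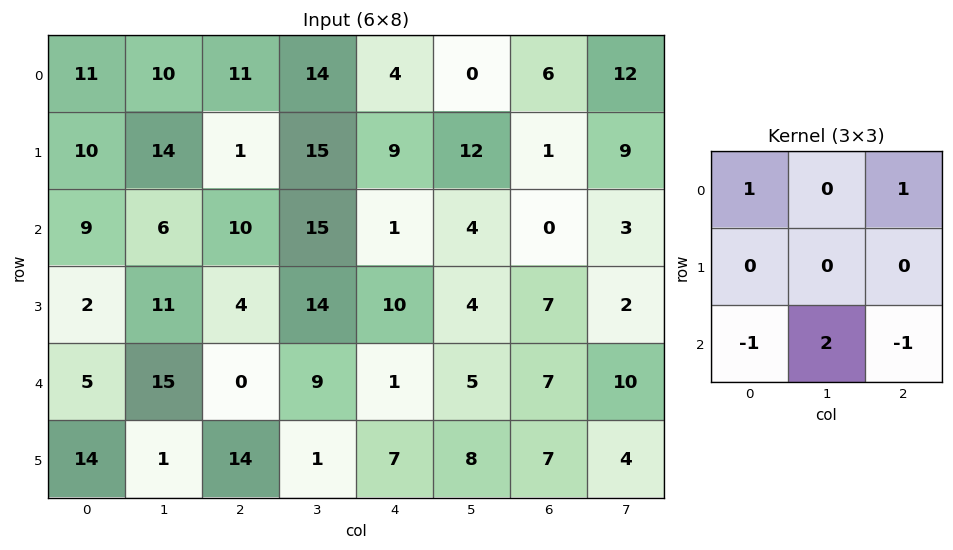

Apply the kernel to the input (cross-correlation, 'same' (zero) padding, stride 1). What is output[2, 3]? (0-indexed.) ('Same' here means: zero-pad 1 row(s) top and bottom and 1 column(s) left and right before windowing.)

The receptive field on the zero-padded input at this output position is [1 15 9 / 10 15 1 / 4 14 10]. Elementwise product with the kernel and sum: 1·1 + 9·1 + 4·-1 + 14·2 + 10·-1.

24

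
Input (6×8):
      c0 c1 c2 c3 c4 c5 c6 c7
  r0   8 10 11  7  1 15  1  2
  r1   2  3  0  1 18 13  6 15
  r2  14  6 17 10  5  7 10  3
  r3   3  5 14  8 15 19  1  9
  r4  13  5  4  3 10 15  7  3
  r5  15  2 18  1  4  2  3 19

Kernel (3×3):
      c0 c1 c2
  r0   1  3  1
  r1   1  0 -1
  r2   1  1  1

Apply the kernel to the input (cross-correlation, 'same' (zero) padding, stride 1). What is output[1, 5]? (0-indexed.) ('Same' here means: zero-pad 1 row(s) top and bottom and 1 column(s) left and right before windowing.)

81

The receptive field on the zero-padded input at this output position is [1 15 1 / 18 13 6 / 5 7 10]. Elementwise product with the kernel and sum: 1·1 + 15·3 + 1·1 + 18·1 + 6·-1 + 5·1 + 7·1 + 10·1.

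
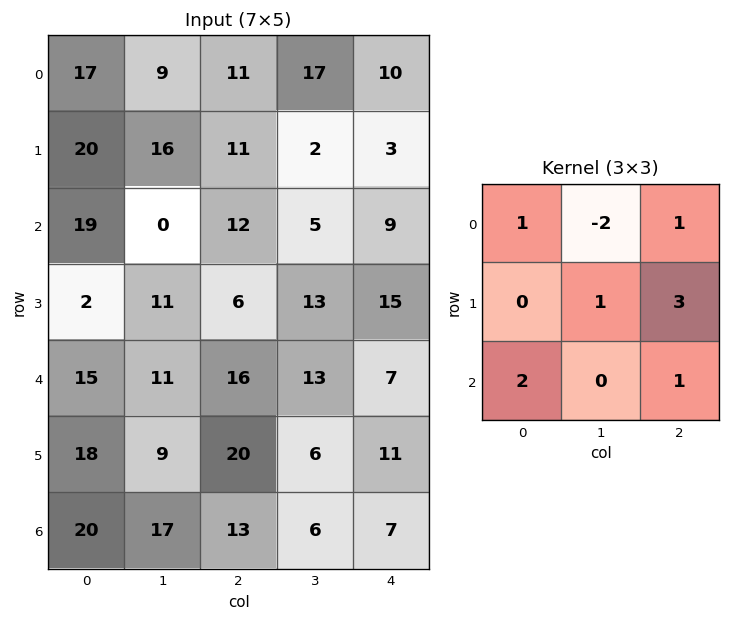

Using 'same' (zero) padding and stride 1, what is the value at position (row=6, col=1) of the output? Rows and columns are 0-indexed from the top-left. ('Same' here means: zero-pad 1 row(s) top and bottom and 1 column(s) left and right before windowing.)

The receptive field on the zero-padded input at this output position is [18 9 20 / 20 17 13 / 0 0 0]. Elementwise product with the kernel and sum: 18·1 + 9·-2 + 20·1 + 17·1 + 13·3 + 0·2 + 0·1.

76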